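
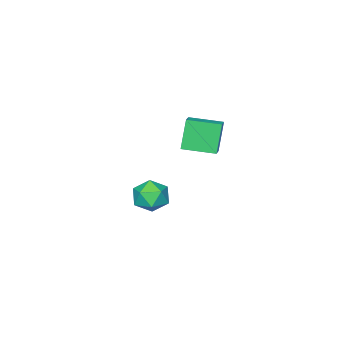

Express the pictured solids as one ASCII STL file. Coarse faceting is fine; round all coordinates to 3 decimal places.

solid 
facet normal -0.593 0.800 -0.093
outer loop
vertex -0.557 2.223 4.404
vertex 0.252 2.869 4.804
vertex 0.148 2.523 2.492
endloop
endfacet
facet normal -0.729 -0.582 -0.360
outer loop
vertex 1.328 0.931 2.676
vertex -0.557 2.223 4.404
vertex 0.148 2.523 2.492
endloop
endfacet
facet normal -0.593 0.800 -0.093
outer loop
vertex 0.148 2.523 2.492
vertex 0.252 2.869 4.804
vertex 0.957 3.169 2.891
endloop
endfacet
facet normal 0.342 0.146 -0.929
outer loop
vertex 0.957 3.169 2.891
vertex 1.328 0.931 2.676
vertex 0.148 2.523 2.492
endloop
endfacet
facet normal -0.342 -0.146 0.928
outer loop
vertex -0.557 2.223 4.404
vertex 1.432 1.277 4.988
vertex 0.252 2.869 4.804
endloop
endfacet
facet normal -0.729 -0.582 -0.360
outer loop
vertex 0.623 0.631 4.589
vertex -0.557 2.223 4.404
vertex 1.328 0.931 2.676
endloop
endfacet
facet normal -0.342 -0.145 0.928
outer loop
vertex 0.623 0.631 4.589
vertex 1.432 1.277 4.988
vertex -0.557 2.223 4.404
endloop
endfacet
facet normal 0.729 0.582 0.360
outer loop
vertex 0.252 2.869 4.804
vertex 1.432 1.277 4.988
vertex 0.957 3.169 2.891
endloop
endfacet
facet normal 0.342 0.146 -0.928
outer loop
vertex 2.137 1.577 3.076
vertex 1.328 0.931 2.676
vertex 0.957 3.169 2.891
endloop
endfacet
facet normal 0.729 0.582 0.360
outer loop
vertex 0.957 3.169 2.891
vertex 1.432 1.277 4.988
vertex 2.137 1.577 3.076
endloop
endfacet
facet normal 0.593 -0.800 0.093
outer loop
vertex 2.137 1.577 3.076
vertex 0.623 0.631 4.589
vertex 1.328 0.931 2.676
endloop
endfacet
facet normal 0.593 -0.800 0.093
outer loop
vertex 1.432 1.277 4.988
vertex 0.623 0.631 4.589
vertex 2.137 1.577 3.076
endloop
endfacet
facet normal -0.530 0.789 0.312
outer loop
vertex 0.112 -1.475 -3.693
vertex -0.471 -2.194 -2.866
vertex 0.579 -1.613 -2.552
endloop
endfacet
facet normal 0.112 0.991 0.074
outer loop
vertex 0.112 -1.475 -3.693
vertex 0.579 -1.613 -2.552
vertex 1.334 -1.625 -3.537
endloop
endfacet
facet normal 0.173 0.778 -0.604
outer loop
vertex 0.112 -1.475 -3.693
vertex 1.334 -1.625 -3.537
vertex 0.75 -2.212 -4.46
endloop
endfacet
facet normal -0.431 0.444 -0.785
outer loop
vertex 0.112 -1.475 -3.693
vertex 0.75 -2.212 -4.46
vertex -0.366 -2.564 -4.046
endloop
endfacet
facet normal -0.866 0.451 -0.218
outer loop
vertex 0.112 -1.475 -3.693
vertex -0.366 -2.564 -4.046
vertex -0.471 -2.194 -2.866
endloop
endfacet
facet normal 0.607 0.650 0.458
outer loop
vertex 1.334 -1.625 -3.537
vertex 0.579 -1.613 -2.552
vertex 1.506 -2.436 -2.614
endloop
endfacet
facet normal -0.430 0.322 0.843
outer loop
vertex 0.579 -1.613 -2.552
vertex -0.471 -2.194 -2.866
vertex 0.39 -2.788 -2.2
endloop
endfacet
facet normal -0.974 -0.225 -0.016
outer loop
vertex -0.471 -2.194 -2.866
vertex -0.366 -2.564 -4.046
vertex -0.194 -3.375 -3.123
endloop
endfacet
facet normal -0.272 -0.236 -0.933
outer loop
vertex -0.366 -2.564 -4.046
vertex 0.75 -2.212 -4.46
vertex 0.561 -3.387 -4.108
endloop
endfacet
facet normal 0.705 0.305 -0.640
outer loop
vertex 0.75 -2.212 -4.46
vertex 1.334 -1.625 -3.537
vertex 1.611 -2.806 -3.794
endloop
endfacet
facet normal 0.431 -0.444 0.785
outer loop
vertex 1.028 -3.525 -2.967
vertex 1.506 -2.436 -2.614
vertex 0.39 -2.788 -2.2
endloop
endfacet
facet normal -0.173 -0.778 0.604
outer loop
vertex 1.028 -3.525 -2.967
vertex 0.39 -2.788 -2.2
vertex -0.194 -3.375 -3.123
endloop
endfacet
facet normal -0.112 -0.991 -0.074
outer loop
vertex 1.028 -3.525 -2.967
vertex -0.194 -3.375 -3.123
vertex 0.561 -3.387 -4.108
endloop
endfacet
facet normal 0.530 -0.789 -0.312
outer loop
vertex 1.028 -3.525 -2.967
vertex 0.561 -3.387 -4.108
vertex 1.611 -2.806 -3.794
endloop
endfacet
facet normal 0.866 -0.451 0.218
outer loop
vertex 1.028 -3.525 -2.967
vertex 1.611 -2.806 -3.794
vertex 1.506 -2.436 -2.614
endloop
endfacet
facet normal 0.272 0.236 0.933
outer loop
vertex 0.39 -2.788 -2.2
vertex 1.506 -2.436 -2.614
vertex 0.579 -1.613 -2.552
endloop
endfacet
facet normal -0.705 -0.305 0.640
outer loop
vertex -0.194 -3.375 -3.123
vertex 0.39 -2.788 -2.2
vertex -0.471 -2.194 -2.866
endloop
endfacet
facet normal -0.607 -0.650 -0.458
outer loop
vertex 0.561 -3.387 -4.108
vertex -0.194 -3.375 -3.123
vertex -0.366 -2.564 -4.046
endloop
endfacet
facet normal 0.430 -0.322 -0.843
outer loop
vertex 1.611 -2.806 -3.794
vertex 0.561 -3.387 -4.108
vertex 0.75 -2.212 -4.46
endloop
endfacet
facet normal 0.974 0.225 0.016
outer loop
vertex 1.506 -2.436 -2.614
vertex 1.611 -2.806 -3.794
vertex 1.334 -1.625 -3.537
endloop
endfacet

endsolid


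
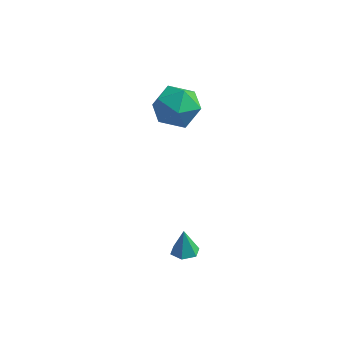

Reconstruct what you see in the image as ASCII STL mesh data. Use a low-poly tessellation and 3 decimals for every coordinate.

solid 
facet normal 0.104 -0.185 -0.977
outer loop
vertex 3.687 -3.014 -3.523
vertex 3.254 -3.337 -3.508
vertex 3.195 -2.811 -3.614
endloop
endfacet
facet normal 0.321 0.904 0.282
outer loop
vertex 3.687 -3.014 -3.523
vertex 3.195 -2.811 -3.614
vertex 3.146 -3.143 -2.492
endloop
endfacet
facet normal 0.104 -0.185 -0.977
outer loop
vertex 3.195 -2.811 -3.614
vertex 3.254 -3.337 -3.508
vertex 2.762 -3.133 -3.599
endloop
endfacet
facet normal -0.579 0.788 0.208
outer loop
vertex 3.195 -2.811 -3.614
vertex 2.762 -3.133 -3.599
vertex 3.146 -3.143 -2.492
endloop
endfacet
facet normal 0.104 -0.185 -0.977
outer loop
vertex 2.762 -3.133 -3.599
vertex 3.254 -3.337 -3.508
vertex 2.822 -3.659 -3.493
endloop
endfacet
facet normal -0.944 -0.042 0.327
outer loop
vertex 2.762 -3.133 -3.599
vertex 2.822 -3.659 -3.493
vertex 3.146 -3.143 -2.492
endloop
endfacet
facet normal 0.104 -0.185 -0.977
outer loop
vertex 2.822 -3.659 -3.493
vertex 3.254 -3.337 -3.508
vertex 3.314 -3.863 -3.402
endloop
endfacet
facet normal -0.408 -0.751 0.519
outer loop
vertex 2.822 -3.659 -3.493
vertex 3.314 -3.863 -3.402
vertex 3.146 -3.143 -2.492
endloop
endfacet
facet normal 0.104 -0.185 -0.977
outer loop
vertex 3.314 -3.863 -3.402
vertex 3.254 -3.337 -3.508
vertex 3.746 -3.54 -3.417
endloop
endfacet
facet normal 0.495 -0.635 0.593
outer loop
vertex 3.314 -3.863 -3.402
vertex 3.746 -3.54 -3.417
vertex 3.146 -3.143 -2.492
endloop
endfacet
facet normal 0.104 -0.185 -0.977
outer loop
vertex 3.746 -3.54 -3.417
vertex 3.254 -3.337 -3.508
vertex 3.687 -3.014 -3.523
endloop
endfacet
facet normal 0.859 0.192 0.475
outer loop
vertex 3.746 -3.54 -3.417
vertex 3.687 -3.014 -3.523
vertex 3.146 -3.143 -2.492
endloop
endfacet
facet normal 0.046 0.678 0.734
outer loop
vertex 1.739 2.216 0.235
vertex 0.779 1.974 0.519
vertex 1.58 1.473 0.931
endloop
endfacet
facet normal 0.693 0.409 0.594
outer loop
vertex 1.739 2.216 0.235
vertex 1.58 1.473 0.931
vertex 2.288 1.345 0.194
endloop
endfacet
facet normal 0.841 0.534 -0.091
outer loop
vertex 1.739 2.216 0.235
vertex 2.288 1.345 0.194
vertex 1.926 1.767 -0.673
endloop
endfacet
facet normal 0.285 0.881 -0.377
outer loop
vertex 1.739 2.216 0.235
vertex 1.926 1.767 -0.673
vertex 0.992 2.155 -0.472
endloop
endfacet
facet normal -0.205 0.970 0.133
outer loop
vertex 1.739 2.216 0.235
vertex 0.992 2.155 -0.472
vertex 0.779 1.974 0.519
endloop
endfacet
facet normal 0.662 -0.299 0.688
outer loop
vertex 2.288 1.345 0.194
vertex 1.58 1.473 0.931
vertex 1.668 0.565 0.452
endloop
endfacet
facet normal -0.384 0.137 0.913
outer loop
vertex 1.58 1.473 0.931
vertex 0.779 1.974 0.519
vertex 0.734 0.953 0.653
endloop
endfacet
facet normal -0.791 0.609 -0.059
outer loop
vertex 0.779 1.974 0.519
vertex 0.992 2.155 -0.472
vertex 0.372 1.375 -0.214
endloop
endfacet
facet normal 0.004 0.467 -0.884
outer loop
vertex 0.992 2.155 -0.472
vertex 1.926 1.767 -0.673
vertex 1.08 1.247 -0.951
endloop
endfacet
facet normal 0.901 -0.095 -0.423
outer loop
vertex 1.926 1.767 -0.673
vertex 2.288 1.345 0.194
vertex 1.881 0.746 -0.539
endloop
endfacet
facet normal -0.285 -0.881 0.377
outer loop
vertex 0.921 0.504 -0.255
vertex 1.668 0.565 0.452
vertex 0.734 0.953 0.653
endloop
endfacet
facet normal -0.841 -0.534 0.091
outer loop
vertex 0.921 0.504 -0.255
vertex 0.734 0.953 0.653
vertex 0.372 1.375 -0.214
endloop
endfacet
facet normal -0.693 -0.409 -0.594
outer loop
vertex 0.921 0.504 -0.255
vertex 0.372 1.375 -0.214
vertex 1.08 1.247 -0.951
endloop
endfacet
facet normal -0.046 -0.678 -0.734
outer loop
vertex 0.921 0.504 -0.255
vertex 1.08 1.247 -0.951
vertex 1.881 0.746 -0.539
endloop
endfacet
facet normal 0.205 -0.970 -0.133
outer loop
vertex 0.921 0.504 -0.255
vertex 1.881 0.746 -0.539
vertex 1.668 0.565 0.452
endloop
endfacet
facet normal -0.004 -0.467 0.884
outer loop
vertex 0.734 0.953 0.653
vertex 1.668 0.565 0.452
vertex 1.58 1.473 0.931
endloop
endfacet
facet normal -0.901 0.095 0.423
outer loop
vertex 0.372 1.375 -0.214
vertex 0.734 0.953 0.653
vertex 0.779 1.974 0.519
endloop
endfacet
facet normal -0.662 0.299 -0.688
outer loop
vertex 1.08 1.247 -0.951
vertex 0.372 1.375 -0.214
vertex 0.992 2.155 -0.472
endloop
endfacet
facet normal 0.384 -0.137 -0.913
outer loop
vertex 1.881 0.746 -0.539
vertex 1.08 1.247 -0.951
vertex 1.926 1.767 -0.673
endloop
endfacet
facet normal 0.791 -0.609 0.059
outer loop
vertex 1.668 0.565 0.452
vertex 1.881 0.746 -0.539
vertex 2.288 1.345 0.194
endloop
endfacet

endsolid


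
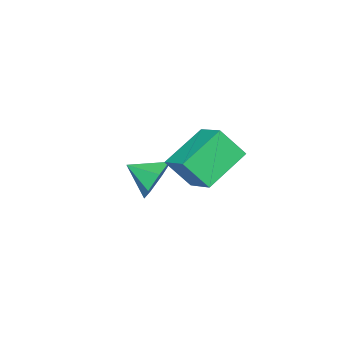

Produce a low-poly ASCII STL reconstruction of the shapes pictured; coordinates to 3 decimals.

solid 
facet normal -0.333 0.547 -0.768
outer loop
vertex -0.184 2.158 1.146
vertex 0.273 3.278 1.745
vertex 1.445 1.95 0.293
endloop
endfacet
facet normal -0.339 -0.829 -0.444
outer loop
vertex 1.887 1.222 1.315
vertex -0.184 2.158 1.146
vertex 1.445 1.95 0.293
endloop
endfacet
facet normal -0.332 0.547 -0.768
outer loop
vertex 1.445 1.95 0.293
vertex 0.273 3.278 1.745
vertex 1.902 3.07 0.893
endloop
endfacet
facet normal 0.880 -0.112 -0.461
outer loop
vertex 1.902 3.07 0.893
vertex 1.887 1.222 1.315
vertex 1.445 1.95 0.293
endloop
endfacet
facet normal -0.880 0.113 0.461
outer loop
vertex -0.184 2.158 1.146
vertex 0.715 2.55 2.767
vertex 0.273 3.278 1.745
endloop
endfacet
facet normal -0.338 -0.829 -0.445
outer loop
vertex 0.258 1.43 2.167
vertex -0.184 2.158 1.146
vertex 1.887 1.222 1.315
endloop
endfacet
facet normal -0.880 0.112 0.461
outer loop
vertex 0.258 1.43 2.167
vertex 0.715 2.55 2.767
vertex -0.184 2.158 1.146
endloop
endfacet
facet normal 0.338 0.829 0.444
outer loop
vertex 0.273 3.278 1.745
vertex 0.715 2.55 2.767
vertex 1.902 3.07 0.893
endloop
endfacet
facet normal 0.880 -0.112 -0.461
outer loop
vertex 2.344 2.342 1.914
vertex 1.887 1.222 1.315
vertex 1.902 3.07 0.893
endloop
endfacet
facet normal 0.339 0.829 0.445
outer loop
vertex 1.902 3.07 0.893
vertex 0.715 2.55 2.767
vertex 2.344 2.342 1.914
endloop
endfacet
facet normal 0.332 -0.547 0.769
outer loop
vertex 2.344 2.342 1.914
vertex 0.258 1.43 2.167
vertex 1.887 1.222 1.315
endloop
endfacet
facet normal 0.332 -0.547 0.768
outer loop
vertex 0.715 2.55 2.767
vertex 0.258 1.43 2.167
vertex 2.344 2.342 1.914
endloop
endfacet
facet normal -0.308 0.868 -0.391
outer loop
vertex -0.226 -0.731 -1.164
vertex -0.692 -1.198 -1.834
vertex -0.999 -0.926 -0.988
endloop
endfacet
facet normal 0.250 -0.126 0.960
outer loop
vertex -0.226 -0.731 -1.164
vertex -0.999 -0.926 -0.988
vertex -0.308 -2.282 -1.346
endloop
endfacet
facet normal -0.307 0.868 -0.391
outer loop
vertex -0.999 -0.926 -0.988
vertex -0.692 -1.198 -1.834
vertex -1.54 -1.325 -1.449
endloop
endfacet
facet normal -0.392 -0.416 0.820
outer loop
vertex -0.999 -0.926 -0.988
vertex -1.54 -1.325 -1.449
vertex -0.308 -2.282 -1.346
endloop
endfacet
facet normal -0.307 0.868 -0.391
outer loop
vertex -1.54 -1.325 -1.449
vertex -0.692 -1.198 -1.834
vertex -1.444 -1.629 -2.199
endloop
endfacet
facet normal -0.609 -0.759 0.230
outer loop
vertex -1.54 -1.325 -1.449
vertex -1.444 -1.629 -2.199
vertex -0.308 -2.282 -1.346
endloop
endfacet
facet normal -0.308 0.868 -0.390
outer loop
vertex -1.444 -1.629 -2.199
vertex -0.692 -1.198 -1.834
vertex -0.781 -1.608 -2.675
endloop
endfacet
facet normal -0.238 -0.898 -0.371
outer loop
vertex -1.444 -1.629 -2.199
vertex -0.781 -1.608 -2.675
vertex -0.308 -2.282 -1.346
endloop
endfacet
facet normal -0.308 0.868 -0.390
outer loop
vertex -0.781 -1.608 -2.675
vertex -0.692 -1.198 -1.834
vertex -0.052 -1.278 -2.517
endloop
endfacet
facet normal 0.443 -0.726 -0.526
outer loop
vertex -0.781 -1.608 -2.675
vertex -0.052 -1.278 -2.517
vertex -0.308 -2.282 -1.346
endloop
endfacet
facet normal -0.308 0.868 -0.390
outer loop
vertex -0.052 -1.278 -2.517
vertex -0.692 -1.198 -1.834
vertex 0.195 -0.888 -1.845
endloop
endfacet
facet normal 0.919 -0.375 -0.120
outer loop
vertex -0.052 -1.278 -2.517
vertex 0.195 -0.888 -1.845
vertex -0.308 -2.282 -1.346
endloop
endfacet
facet normal -0.308 0.868 -0.390
outer loop
vertex 0.195 -0.888 -1.845
vertex -0.692 -1.198 -1.834
vertex -0.226 -0.731 -1.164
endloop
endfacet
facet normal 0.834 -0.108 0.541
outer loop
vertex 0.195 -0.888 -1.845
vertex -0.226 -0.731 -1.164
vertex -0.308 -2.282 -1.346
endloop
endfacet

endsolid


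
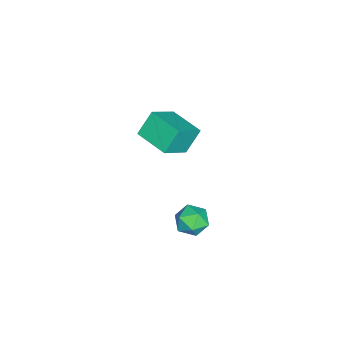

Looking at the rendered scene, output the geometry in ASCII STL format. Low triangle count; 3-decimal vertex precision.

solid 
facet normal -0.704 0.376 -0.603
outer loop
vertex -4.549 -0.862 -2.285
vertex -3.656 0.627 -2.4
vertex -3.876 -1.35 -3.375
endloop
endfacet
facet normal -0.513 -0.856 0.066
outer loop
vertex -2.644 -2.007 -2.32
vertex -4.549 -0.862 -2.285
vertex -3.876 -1.35 -3.375
endloop
endfacet
facet normal -0.704 0.376 -0.603
outer loop
vertex -3.876 -1.35 -3.375
vertex -3.656 0.627 -2.4
vertex -2.983 0.139 -3.49
endloop
endfacet
facet normal 0.491 -0.356 -0.795
outer loop
vertex -2.983 0.139 -3.49
vertex -2.644 -2.007 -2.32
vertex -3.876 -1.35 -3.375
endloop
endfacet
facet normal -0.491 0.356 0.795
outer loop
vertex -4.549 -0.862 -2.285
vertex -2.424 -0.03 -1.345
vertex -3.656 0.627 -2.4
endloop
endfacet
facet normal -0.513 -0.856 0.066
outer loop
vertex -3.317 -1.519 -1.23
vertex -4.549 -0.862 -2.285
vertex -2.644 -2.007 -2.32
endloop
endfacet
facet normal -0.491 0.356 0.795
outer loop
vertex -3.317 -1.519 -1.23
vertex -2.424 -0.03 -1.345
vertex -4.549 -0.862 -2.285
endloop
endfacet
facet normal 0.513 0.856 -0.066
outer loop
vertex -3.656 0.627 -2.4
vertex -2.424 -0.03 -1.345
vertex -2.983 0.139 -3.49
endloop
endfacet
facet normal 0.491 -0.356 -0.795
outer loop
vertex -1.751 -0.518 -2.435
vertex -2.644 -2.007 -2.32
vertex -2.983 0.139 -3.49
endloop
endfacet
facet normal 0.513 0.856 -0.066
outer loop
vertex -2.983 0.139 -3.49
vertex -2.424 -0.03 -1.345
vertex -1.751 -0.518 -2.435
endloop
endfacet
facet normal 0.704 -0.376 0.603
outer loop
vertex -1.751 -0.518 -2.435
vertex -3.317 -1.519 -1.23
vertex -2.644 -2.007 -2.32
endloop
endfacet
facet normal 0.704 -0.376 0.603
outer loop
vertex -2.424 -0.03 -1.345
vertex -3.317 -1.519 -1.23
vertex -1.751 -0.518 -2.435
endloop
endfacet
facet normal -0.907 0.367 -0.207
outer loop
vertex 1.598 2.151 -3.216
vertex 1.248 1.484 -2.866
vertex 1.415 2.156 -2.406
endloop
endfacet
facet normal -0.436 0.894 -0.104
outer loop
vertex 1.598 2.151 -3.216
vertex 1.415 2.156 -2.406
vertex 2.134 2.476 -2.672
endloop
endfacet
facet normal 0.091 0.813 -0.575
outer loop
vertex 1.598 2.151 -3.216
vertex 2.134 2.476 -2.672
vertex 2.411 2.003 -3.296
endloop
endfacet
facet normal -0.052 0.237 -0.970
outer loop
vertex 1.598 2.151 -3.216
vertex 2.411 2.003 -3.296
vertex 1.864 1.39 -3.416
endloop
endfacet
facet normal -0.669 -0.039 -0.742
outer loop
vertex 1.598 2.151 -3.216
vertex 1.864 1.39 -3.416
vertex 1.248 1.484 -2.866
endloop
endfacet
facet normal -0.161 0.819 0.551
outer loop
vertex 2.134 2.476 -2.672
vertex 1.415 2.156 -2.406
vertex 2.116 2.01 -1.984
endloop
endfacet
facet normal -0.922 -0.034 0.385
outer loop
vertex 1.415 2.156 -2.406
vertex 1.248 1.484 -2.866
vertex 1.569 1.397 -2.104
endloop
endfacet
facet normal -0.537 -0.692 -0.483
outer loop
vertex 1.248 1.484 -2.866
vertex 1.864 1.39 -3.416
vertex 1.846 0.924 -2.728
endloop
endfacet
facet normal 0.462 -0.245 -0.852
outer loop
vertex 1.864 1.39 -3.416
vertex 2.411 2.003 -3.296
vertex 2.565 1.244 -2.994
endloop
endfacet
facet normal 0.694 0.688 -0.214
outer loop
vertex 2.411 2.003 -3.296
vertex 2.134 2.476 -2.672
vertex 2.732 1.916 -2.534
endloop
endfacet
facet normal 0.052 -0.237 0.970
outer loop
vertex 2.382 1.249 -2.184
vertex 2.116 2.01 -1.984
vertex 1.569 1.397 -2.104
endloop
endfacet
facet normal -0.091 -0.813 0.575
outer loop
vertex 2.382 1.249 -2.184
vertex 1.569 1.397 -2.104
vertex 1.846 0.924 -2.728
endloop
endfacet
facet normal 0.436 -0.894 0.104
outer loop
vertex 2.382 1.249 -2.184
vertex 1.846 0.924 -2.728
vertex 2.565 1.244 -2.994
endloop
endfacet
facet normal 0.907 -0.367 0.207
outer loop
vertex 2.382 1.249 -2.184
vertex 2.565 1.244 -2.994
vertex 2.732 1.916 -2.534
endloop
endfacet
facet normal 0.669 0.039 0.742
outer loop
vertex 2.382 1.249 -2.184
vertex 2.732 1.916 -2.534
vertex 2.116 2.01 -1.984
endloop
endfacet
facet normal -0.462 0.245 0.852
outer loop
vertex 1.569 1.397 -2.104
vertex 2.116 2.01 -1.984
vertex 1.415 2.156 -2.406
endloop
endfacet
facet normal -0.694 -0.688 0.214
outer loop
vertex 1.846 0.924 -2.728
vertex 1.569 1.397 -2.104
vertex 1.248 1.484 -2.866
endloop
endfacet
facet normal 0.161 -0.819 -0.551
outer loop
vertex 2.565 1.244 -2.994
vertex 1.846 0.924 -2.728
vertex 1.864 1.39 -3.416
endloop
endfacet
facet normal 0.922 0.034 -0.385
outer loop
vertex 2.732 1.916 -2.534
vertex 2.565 1.244 -2.994
vertex 2.411 2.003 -3.296
endloop
endfacet
facet normal 0.537 0.692 0.483
outer loop
vertex 2.116 2.01 -1.984
vertex 2.732 1.916 -2.534
vertex 2.134 2.476 -2.672
endloop
endfacet

endsolid


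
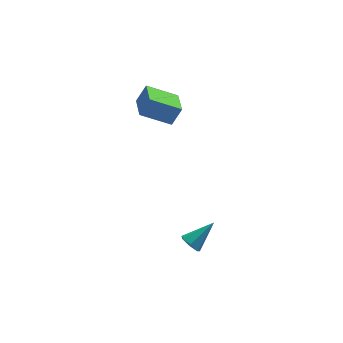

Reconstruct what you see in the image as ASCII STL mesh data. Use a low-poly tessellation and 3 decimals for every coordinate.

solid 
facet normal -0.779 -0.238 -0.580
outer loop
vertex -2.755 -3.419 -1.451
vertex -3.086 -3.63 -0.92
vertex -3.074 -3.025 -1.184
endloop
endfacet
facet normal 0.522 0.726 -0.448
outer loop
vertex -2.755 -3.419 -1.451
vertex -3.074 -3.025 -1.184
vertex -1.714 -3.21 0.1
endloop
endfacet
facet normal -0.779 -0.238 -0.580
outer loop
vertex -3.074 -3.025 -1.184
vertex -3.086 -3.63 -0.92
vertex -3.402 -3.087 -0.718
endloop
endfacet
facet normal 0.006 0.991 0.136
outer loop
vertex -3.074 -3.025 -1.184
vertex -3.402 -3.087 -0.718
vertex -1.714 -3.21 0.1
endloop
endfacet
facet normal -0.780 -0.239 -0.578
outer loop
vertex -3.402 -3.087 -0.718
vertex -3.086 -3.63 -0.92
vertex -3.491 -3.557 -0.404
endloop
endfacet
facet normal -0.325 0.567 0.757
outer loop
vertex -3.402 -3.087 -0.718
vertex -3.491 -3.557 -0.404
vertex -1.714 -3.21 0.1
endloop
endfacet
facet normal -0.780 -0.237 -0.579
outer loop
vertex -3.491 -3.557 -0.404
vertex -3.086 -3.63 -0.92
vertex -3.276 -4.082 -0.479
endloop
endfacet
facet normal -0.224 -0.227 0.948
outer loop
vertex -3.491 -3.557 -0.404
vertex -3.276 -4.082 -0.479
vertex -1.714 -3.21 0.1
endloop
endfacet
facet normal -0.779 -0.239 -0.580
outer loop
vertex -3.276 -4.082 -0.479
vertex -3.086 -3.63 -0.92
vertex -2.917 -4.267 -0.885
endloop
endfacet
facet normal 0.232 -0.791 0.566
outer loop
vertex -3.276 -4.082 -0.479
vertex -2.917 -4.267 -0.885
vertex -1.714 -3.21 0.1
endloop
endfacet
facet normal -0.779 -0.239 -0.580
outer loop
vertex -2.917 -4.267 -0.885
vertex -3.086 -3.63 -0.92
vertex -2.685 -3.972 -1.318
endloop
endfacet
facet normal 0.703 -0.704 -0.103
outer loop
vertex -2.917 -4.267 -0.885
vertex -2.685 -3.972 -1.318
vertex -1.714 -3.21 0.1
endloop
endfacet
facet normal -0.779 -0.238 -0.580
outer loop
vertex -2.685 -3.972 -1.318
vertex -3.086 -3.63 -0.92
vertex -2.755 -3.419 -1.451
endloop
endfacet
facet normal 0.832 -0.028 -0.554
outer loop
vertex -2.685 -3.972 -1.318
vertex -2.755 -3.419 -1.451
vertex -1.714 -3.21 0.1
endloop
endfacet
facet normal -0.852 0.238 0.465
outer loop
vertex -3.408 2.911 5.132
vertex -3.177 4.46 4.762
vertex -4.011 2.756 4.107
endloop
endfacet
facet normal -0.144 -0.962 0.230
outer loop
vertex -2.383 2.3 3.218
vertex -3.408 2.911 5.132
vertex -4.011 2.756 4.107
endloop
endfacet
facet normal -0.853 0.239 0.465
outer loop
vertex -4.011 2.756 4.107
vertex -3.177 4.46 4.762
vertex -3.78 4.305 3.736
endloop
endfacet
facet normal -0.503 -0.130 -0.855
outer loop
vertex -3.78 4.305 3.736
vertex -2.383 2.3 3.218
vertex -4.011 2.756 4.107
endloop
endfacet
facet normal 0.503 0.129 0.855
outer loop
vertex -3.408 2.911 5.132
vertex -1.549 4.004 3.873
vertex -3.177 4.46 4.762
endloop
endfacet
facet normal -0.144 -0.962 0.230
outer loop
vertex -1.78 2.455 4.244
vertex -3.408 2.911 5.132
vertex -2.383 2.3 3.218
endloop
endfacet
facet normal 0.503 0.130 0.855
outer loop
vertex -1.78 2.455 4.244
vertex -1.549 4.004 3.873
vertex -3.408 2.911 5.132
endloop
endfacet
facet normal 0.144 0.962 -0.230
outer loop
vertex -3.177 4.46 4.762
vertex -1.549 4.004 3.873
vertex -3.78 4.305 3.736
endloop
endfacet
facet normal -0.502 -0.129 -0.855
outer loop
vertex -2.152 3.849 2.848
vertex -2.383 2.3 3.218
vertex -3.78 4.305 3.736
endloop
endfacet
facet normal 0.144 0.962 -0.230
outer loop
vertex -3.78 4.305 3.736
vertex -1.549 4.004 3.873
vertex -2.152 3.849 2.848
endloop
endfacet
facet normal 0.853 -0.238 -0.465
outer loop
vertex -2.152 3.849 2.848
vertex -1.78 2.455 4.244
vertex -2.383 2.3 3.218
endloop
endfacet
facet normal 0.852 -0.239 -0.465
outer loop
vertex -1.549 4.004 3.873
vertex -1.78 2.455 4.244
vertex -2.152 3.849 2.848
endloop
endfacet

endsolid


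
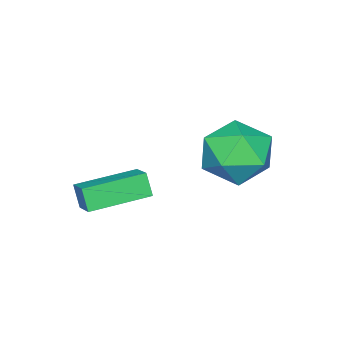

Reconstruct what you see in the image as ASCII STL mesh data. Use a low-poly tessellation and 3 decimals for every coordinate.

solid 
facet normal -0.372 0.227 0.900
outer loop
vertex -1.066 2.045 1.993
vertex -0.916 0.898 2.345
vertex -0.028 1.702 2.509
endloop
endfacet
facet normal -0.042 0.791 0.610
outer loop
vertex -1.066 2.045 1.993
vertex -0.028 1.702 2.509
vertex -0.012 2.441 1.552
endloop
endfacet
facet normal -0.357 0.934 -0.014
outer loop
vertex -1.066 2.045 1.993
vertex -0.012 2.441 1.552
vertex -0.891 2.094 0.797
endloop
endfacet
facet normal -0.882 0.459 -0.110
outer loop
vertex -1.066 2.045 1.993
vertex -0.891 2.094 0.797
vertex -1.449 1.14 1.288
endloop
endfacet
facet normal -0.891 0.023 0.454
outer loop
vertex -1.066 2.045 1.993
vertex -1.449 1.14 1.288
vertex -0.916 0.898 2.345
endloop
endfacet
facet normal 0.634 0.607 0.479
outer loop
vertex -0.012 2.441 1.552
vertex -0.028 1.702 2.509
vertex 0.789 1.54 1.632
endloop
endfacet
facet normal 0.101 -0.304 0.947
outer loop
vertex -0.028 1.702 2.509
vertex -0.916 0.898 2.345
vertex 0.231 0.586 2.123
endloop
endfacet
facet normal -0.738 -0.636 0.226
outer loop
vertex -0.916 0.898 2.345
vertex -1.449 1.14 1.288
vertex -0.648 0.239 1.368
endloop
endfacet
facet normal -0.723 0.070 -0.687
outer loop
vertex -1.449 1.14 1.288
vertex -0.891 2.094 0.797
vertex -0.632 0.978 0.411
endloop
endfacet
facet normal 0.125 0.838 -0.531
outer loop
vertex -0.891 2.094 0.797
vertex -0.012 2.441 1.552
vertex 0.256 1.782 0.575
endloop
endfacet
facet normal 0.882 -0.459 0.110
outer loop
vertex 0.406 0.635 0.927
vertex 0.789 1.54 1.632
vertex 0.231 0.586 2.123
endloop
endfacet
facet normal 0.357 -0.934 0.014
outer loop
vertex 0.406 0.635 0.927
vertex 0.231 0.586 2.123
vertex -0.648 0.239 1.368
endloop
endfacet
facet normal 0.042 -0.791 -0.610
outer loop
vertex 0.406 0.635 0.927
vertex -0.648 0.239 1.368
vertex -0.632 0.978 0.411
endloop
endfacet
facet normal 0.372 -0.227 -0.900
outer loop
vertex 0.406 0.635 0.927
vertex -0.632 0.978 0.411
vertex 0.256 1.782 0.575
endloop
endfacet
facet normal 0.891 -0.023 -0.454
outer loop
vertex 0.406 0.635 0.927
vertex 0.256 1.782 0.575
vertex 0.789 1.54 1.632
endloop
endfacet
facet normal 0.723 -0.070 0.687
outer loop
vertex 0.231 0.586 2.123
vertex 0.789 1.54 1.632
vertex -0.028 1.702 2.509
endloop
endfacet
facet normal -0.125 -0.838 0.531
outer loop
vertex -0.648 0.239 1.368
vertex 0.231 0.586 2.123
vertex -0.916 0.898 2.345
endloop
endfacet
facet normal -0.634 -0.607 -0.479
outer loop
vertex -0.632 0.978 0.411
vertex -0.648 0.239 1.368
vertex -1.449 1.14 1.288
endloop
endfacet
facet normal -0.101 0.304 -0.947
outer loop
vertex 0.256 1.782 0.575
vertex -0.632 0.978 0.411
vertex -0.891 2.094 0.797
endloop
endfacet
facet normal 0.738 0.636 -0.226
outer loop
vertex 0.789 1.54 1.632
vertex 0.256 1.782 0.575
vertex -0.012 2.441 1.552
endloop
endfacet
facet normal -0.525 -0.741 -0.418
outer loop
vertex 2.566 -2.314 0.337
vertex 0.943 -1.242 0.476
vertex 2.714 -1.99 -0.424
endloop
endfacet
facet normal 0.832 -0.550 -0.072
outer loop
vertex 3.177 -1.338 -0.056
vertex 2.566 -2.314 0.337
vertex 2.714 -1.99 -0.424
endloop
endfacet
facet normal -0.525 -0.741 -0.418
outer loop
vertex 2.714 -1.99 -0.424
vertex 0.943 -1.242 0.476
vertex 1.091 -0.918 -0.284
endloop
endfacet
facet normal 0.177 0.386 -0.906
outer loop
vertex 1.091 -0.918 -0.284
vertex 3.177 -1.338 -0.056
vertex 2.714 -1.99 -0.424
endloop
endfacet
facet normal -0.177 -0.385 0.906
outer loop
vertex 2.566 -2.314 0.337
vertex 1.406 -0.59 0.844
vertex 0.943 -1.242 0.476
endloop
endfacet
facet normal 0.832 -0.550 -0.072
outer loop
vertex 3.029 -1.662 0.704
vertex 2.566 -2.314 0.337
vertex 3.177 -1.338 -0.056
endloop
endfacet
facet normal -0.176 -0.385 0.906
outer loop
vertex 3.029 -1.662 0.704
vertex 1.406 -0.59 0.844
vertex 2.566 -2.314 0.337
endloop
endfacet
facet normal -0.832 0.550 0.072
outer loop
vertex 0.943 -1.242 0.476
vertex 1.406 -0.59 0.844
vertex 1.091 -0.918 -0.284
endloop
endfacet
facet normal 0.176 0.385 -0.906
outer loop
vertex 1.554 -0.266 0.083
vertex 3.177 -1.338 -0.056
vertex 1.091 -0.918 -0.284
endloop
endfacet
facet normal -0.832 0.550 0.072
outer loop
vertex 1.091 -0.918 -0.284
vertex 1.406 -0.59 0.844
vertex 1.554 -0.266 0.083
endloop
endfacet
facet normal 0.525 0.741 0.418
outer loop
vertex 1.554 -0.266 0.083
vertex 3.029 -1.662 0.704
vertex 3.177 -1.338 -0.056
endloop
endfacet
facet normal 0.526 0.741 0.418
outer loop
vertex 1.406 -0.59 0.844
vertex 3.029 -1.662 0.704
vertex 1.554 -0.266 0.083
endloop
endfacet

endsolid


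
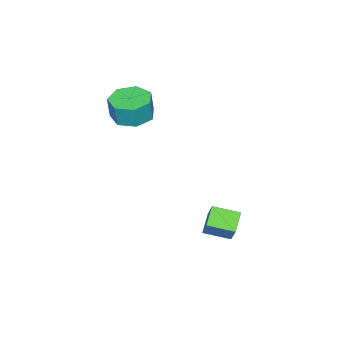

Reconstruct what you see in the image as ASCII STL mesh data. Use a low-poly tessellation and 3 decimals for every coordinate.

solid 
facet normal -0.795 -0.310 0.522
outer loop
vertex 1.931 3.521 -1.826
vertex 1.311 4.612 -2.121
vertex 1.442 2.949 -2.911
endloop
endfacet
facet normal 0.481 -0.846 0.229
outer loop
vertex 2.309 3.288 -3.479
vertex 1.931 3.521 -1.826
vertex 1.442 2.949 -2.911
endloop
endfacet
facet normal -0.796 -0.310 0.520
outer loop
vertex 1.442 2.949 -2.911
vertex 1.311 4.612 -2.121
vertex 0.823 4.041 -3.207
endloop
endfacet
facet normal -0.370 -0.432 -0.822
outer loop
vertex 0.823 4.041 -3.207
vertex 2.309 3.288 -3.479
vertex 1.442 2.949 -2.911
endloop
endfacet
facet normal 0.370 0.432 0.822
outer loop
vertex 1.931 3.521 -1.826
vertex 2.178 4.951 -2.689
vertex 1.311 4.612 -2.121
endloop
endfacet
facet normal 0.480 -0.847 0.229
outer loop
vertex 2.797 3.859 -2.393
vertex 1.931 3.521 -1.826
vertex 2.309 3.288 -3.479
endloop
endfacet
facet normal 0.370 0.432 0.822
outer loop
vertex 2.797 3.859 -2.393
vertex 2.178 4.951 -2.689
vertex 1.931 3.521 -1.826
endloop
endfacet
facet normal -0.481 0.846 -0.229
outer loop
vertex 1.311 4.612 -2.121
vertex 2.178 4.951 -2.689
vertex 0.823 4.041 -3.207
endloop
endfacet
facet normal -0.370 -0.432 -0.822
outer loop
vertex 1.689 4.379 -3.774
vertex 2.309 3.288 -3.479
vertex 0.823 4.041 -3.207
endloop
endfacet
facet normal -0.481 0.846 -0.230
outer loop
vertex 0.823 4.041 -3.207
vertex 2.178 4.951 -2.689
vertex 1.689 4.379 -3.774
endloop
endfacet
facet normal 0.795 0.311 -0.521
outer loop
vertex 1.689 4.379 -3.774
vertex 2.797 3.859 -2.393
vertex 2.309 3.288 -3.479
endloop
endfacet
facet normal 0.795 0.309 -0.521
outer loop
vertex 2.178 4.951 -2.689
vertex 2.797 3.859 -2.393
vertex 1.689 4.379 -3.774
endloop
endfacet
facet normal -0.152 -0.002 -0.988
outer loop
vertex 2.473 -0.149 2.109
vertex 1.811 -0.891 2.212
vertex 1.651 0.096 2.235
endloop
endfacet
facet normal 0.279 0.959 -0.045
outer loop
vertex 2.473 -0.149 2.109
vertex 1.651 0.096 2.235
vertex 2.651 -0.147 3.265
endloop
endfacet
facet normal 0.278 0.960 -0.044
outer loop
vertex 2.651 -0.147 3.265
vertex 1.651 0.096 2.235
vertex 1.829 0.097 3.392
endloop
endfacet
facet normal 0.153 0.001 0.988
outer loop
vertex 2.651 -0.147 3.265
vertex 1.829 0.097 3.392
vertex 1.989 -0.889 3.368
endloop
endfacet
facet normal -0.152 -0.002 -0.988
outer loop
vertex 1.651 0.096 2.235
vertex 1.811 -0.891 2.212
vertex 0.948 -0.402 2.344
endloop
endfacet
facet normal -0.567 0.819 0.087
outer loop
vertex 1.651 0.096 2.235
vertex 0.948 -0.402 2.344
vertex 1.829 0.097 3.392
endloop
endfacet
facet normal -0.567 0.819 0.087
outer loop
vertex 1.829 0.097 3.392
vertex 0.948 -0.402 2.344
vertex 1.126 -0.401 3.5
endloop
endfacet
facet normal 0.151 0.001 0.988
outer loop
vertex 1.829 0.097 3.392
vertex 1.126 -0.401 3.5
vertex 1.989 -0.889 3.368
endloop
endfacet
facet normal -0.152 -0.001 -0.988
outer loop
vertex 0.948 -0.402 2.344
vertex 1.811 -0.891 2.212
vertex 0.896 -1.268 2.353
endloop
endfacet
facet normal -0.987 0.061 0.152
outer loop
vertex 0.948 -0.402 2.344
vertex 0.896 -1.268 2.353
vertex 1.126 -0.401 3.5
endloop
endfacet
facet normal -0.987 0.061 0.152
outer loop
vertex 1.126 -0.401 3.5
vertex 0.896 -1.268 2.353
vertex 1.074 -1.267 3.509
endloop
endfacet
facet normal 0.152 0.001 0.988
outer loop
vertex 1.126 -0.401 3.5
vertex 1.074 -1.267 3.509
vertex 1.989 -0.889 3.368
endloop
endfacet
facet normal -0.152 -0.001 -0.988
outer loop
vertex 0.896 -1.268 2.353
vertex 1.811 -0.891 2.212
vertex 1.532 -1.85 2.256
endloop
endfacet
facet normal -0.663 -0.742 0.103
outer loop
vertex 0.896 -1.268 2.353
vertex 1.532 -1.85 2.256
vertex 1.074 -1.267 3.509
endloop
endfacet
facet normal -0.663 -0.742 0.103
outer loop
vertex 1.074 -1.267 3.509
vertex 1.532 -1.85 2.256
vertex 1.71 -1.849 3.412
endloop
endfacet
facet normal 0.152 0.001 0.988
outer loop
vertex 1.074 -1.267 3.509
vertex 1.71 -1.849 3.412
vertex 1.989 -0.889 3.368
endloop
endfacet
facet normal -0.153 -0.001 -0.988
outer loop
vertex 1.532 -1.85 2.256
vertex 1.811 -0.891 2.212
vertex 2.379 -1.709 2.125
endloop
endfacet
facet normal 0.161 -0.987 -0.024
outer loop
vertex 1.532 -1.85 2.256
vertex 2.379 -1.709 2.125
vertex 1.71 -1.849 3.412
endloop
endfacet
facet normal 0.161 -0.987 -0.024
outer loop
vertex 1.71 -1.849 3.412
vertex 2.379 -1.709 2.125
vertex 2.557 -1.708 3.282
endloop
endfacet
facet normal 0.151 0.001 0.988
outer loop
vertex 1.71 -1.849 3.412
vertex 2.557 -1.708 3.282
vertex 1.989 -0.889 3.368
endloop
endfacet
facet normal -0.152 -0.001 -0.988
outer loop
vertex 2.379 -1.709 2.125
vertex 1.811 -0.891 2.212
vertex 2.797 -0.952 2.06
endloop
endfacet
facet normal 0.863 -0.488 -0.132
outer loop
vertex 2.379 -1.709 2.125
vertex 2.797 -0.952 2.06
vertex 2.557 -1.708 3.282
endloop
endfacet
facet normal 0.862 -0.489 -0.133
outer loop
vertex 2.557 -1.708 3.282
vertex 2.797 -0.952 2.06
vertex 2.976 -0.951 3.216
endloop
endfacet
facet normal 0.152 0.002 0.988
outer loop
vertex 2.557 -1.708 3.282
vertex 2.976 -0.951 3.216
vertex 1.989 -0.889 3.368
endloop
endfacet
facet normal -0.152 -0.001 -0.988
outer loop
vertex 2.797 -0.952 2.06
vertex 1.811 -0.891 2.212
vertex 2.473 -0.149 2.109
endloop
endfacet
facet normal 0.915 0.378 -0.142
outer loop
vertex 2.797 -0.952 2.06
vertex 2.473 -0.149 2.109
vertex 2.976 -0.951 3.216
endloop
endfacet
facet normal 0.915 0.378 -0.142
outer loop
vertex 2.976 -0.951 3.216
vertex 2.473 -0.149 2.109
vertex 2.651 -0.147 3.265
endloop
endfacet
facet normal 0.152 0.001 0.988
outer loop
vertex 2.976 -0.951 3.216
vertex 2.651 -0.147 3.265
vertex 1.989 -0.889 3.368
endloop
endfacet

endsolid


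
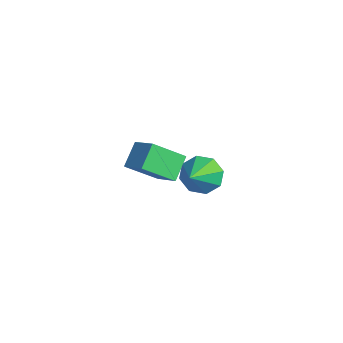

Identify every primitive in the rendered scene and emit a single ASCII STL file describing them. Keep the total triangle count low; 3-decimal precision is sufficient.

solid 
facet normal -0.666 0.544 -0.511
outer loop
vertex -3.094 3.114 -3.257
vertex -3.806 2.534 -2.947
vertex -3.393 3.348 -2.619
endloop
endfacet
facet normal 0.868 0.429 0.250
outer loop
vertex -3.094 3.114 -3.257
vertex -3.393 3.348 -2.619
vertex -2.694 1.626 -2.093
endloop
endfacet
facet normal -0.666 0.544 -0.511
outer loop
vertex -3.393 3.348 -2.619
vertex -3.806 2.534 -2.947
vertex -3.934 3.105 -2.173
endloop
endfacet
facet normal 0.455 0.424 0.783
outer loop
vertex -3.393 3.348 -2.619
vertex -3.934 3.105 -2.173
vertex -2.694 1.626 -2.093
endloop
endfacet
facet normal -0.666 0.543 -0.511
outer loop
vertex -3.934 3.105 -2.173
vertex -3.806 2.534 -2.947
vertex -4.4 2.527 -2.18
endloop
endfacet
facet normal -0.040 0.020 0.999
outer loop
vertex -3.934 3.105 -2.173
vertex -4.4 2.527 -2.18
vertex -2.694 1.626 -2.093
endloop
endfacet
facet normal -0.666 0.543 -0.511
outer loop
vertex -4.4 2.527 -2.18
vertex -3.806 2.534 -2.947
vertex -4.518 1.953 -2.636
endloop
endfacet
facet normal -0.327 -0.546 0.771
outer loop
vertex -4.4 2.527 -2.18
vertex -4.518 1.953 -2.636
vertex -2.694 1.626 -2.093
endloop
endfacet
facet normal -0.666 0.543 -0.511
outer loop
vertex -4.518 1.953 -2.636
vertex -3.806 2.534 -2.947
vertex -4.219 1.72 -3.274
endloop
endfacet
facet normal -0.238 -0.943 0.233
outer loop
vertex -4.518 1.953 -2.636
vertex -4.219 1.72 -3.274
vertex -2.694 1.626 -2.093
endloop
endfacet
facet normal -0.666 0.543 -0.512
outer loop
vertex -4.219 1.72 -3.274
vertex -3.806 2.534 -2.947
vertex -3.678 1.963 -3.72
endloop
endfacet
facet normal 0.174 -0.938 -0.300
outer loop
vertex -4.219 1.72 -3.274
vertex -3.678 1.963 -3.72
vertex -2.694 1.626 -2.093
endloop
endfacet
facet normal -0.666 0.543 -0.511
outer loop
vertex -3.678 1.963 -3.72
vertex -3.806 2.534 -2.947
vertex -3.212 2.541 -3.713
endloop
endfacet
facet normal 0.670 -0.534 -0.516
outer loop
vertex -3.678 1.963 -3.72
vertex -3.212 2.541 -3.713
vertex -2.694 1.626 -2.093
endloop
endfacet
facet normal -0.666 0.544 -0.511
outer loop
vertex -3.212 2.541 -3.713
vertex -3.806 2.534 -2.947
vertex -3.094 3.114 -3.257
endloop
endfacet
facet normal 0.957 0.032 -0.288
outer loop
vertex -3.212 2.541 -3.713
vertex -3.094 3.114 -3.257
vertex -2.694 1.626 -2.093
endloop
endfacet
facet normal -0.527 0.534 0.661
outer loop
vertex 0.436 -0.941 2.832
vertex 0.523 0.351 1.858
vertex -0.616 -1.29 2.275
endloop
endfacet
facet normal -0.054 -0.797 0.601
outer loop
vertex 0.017 -1.931 1.482
vertex 0.436 -0.941 2.832
vertex -0.616 -1.29 2.275
endloop
endfacet
facet normal -0.527 0.534 0.661
outer loop
vertex -0.616 -1.29 2.275
vertex 0.523 0.351 1.858
vertex -0.528 0.002 1.301
endloop
endfacet
facet normal -0.848 -0.281 -0.450
outer loop
vertex -0.528 0.002 1.301
vertex 0.017 -1.931 1.482
vertex -0.616 -1.29 2.275
endloop
endfacet
facet normal 0.848 0.282 0.449
outer loop
vertex 0.436 -0.941 2.832
vertex 1.156 -0.29 1.065
vertex 0.523 0.351 1.858
endloop
endfacet
facet normal -0.054 -0.797 0.601
outer loop
vertex 1.068 -1.582 2.039
vertex 0.436 -0.941 2.832
vertex 0.017 -1.931 1.482
endloop
endfacet
facet normal 0.848 0.281 0.449
outer loop
vertex 1.068 -1.582 2.039
vertex 1.156 -0.29 1.065
vertex 0.436 -0.941 2.832
endloop
endfacet
facet normal 0.054 0.797 -0.601
outer loop
vertex 0.523 0.351 1.858
vertex 1.156 -0.29 1.065
vertex -0.528 0.002 1.301
endloop
endfacet
facet normal -0.848 -0.281 -0.449
outer loop
vertex 0.104 -0.639 0.508
vertex 0.017 -1.931 1.482
vertex -0.528 0.002 1.301
endloop
endfacet
facet normal 0.054 0.797 -0.601
outer loop
vertex -0.528 0.002 1.301
vertex 1.156 -0.29 1.065
vertex 0.104 -0.639 0.508
endloop
endfacet
facet normal 0.528 -0.534 -0.661
outer loop
vertex 0.104 -0.639 0.508
vertex 1.068 -1.582 2.039
vertex 0.017 -1.931 1.482
endloop
endfacet
facet normal 0.527 -0.534 -0.661
outer loop
vertex 1.156 -0.29 1.065
vertex 1.068 -1.582 2.039
vertex 0.104 -0.639 0.508
endloop
endfacet

endsolid


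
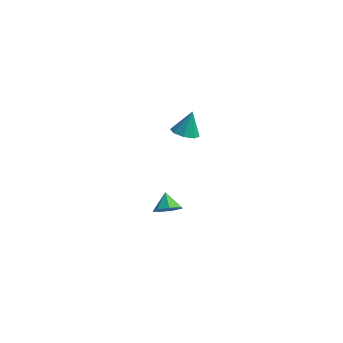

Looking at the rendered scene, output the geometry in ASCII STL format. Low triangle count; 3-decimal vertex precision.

solid 
facet normal -0.172 -0.448 -0.877
outer loop
vertex 2.899 4.029 -1.825
vertex 2.387 3.46 -1.434
vertex 2.272 4.228 -1.804
endloop
endfacet
facet normal 0.302 0.953 -0.029
outer loop
vertex 2.899 4.029 -1.825
vertex 2.272 4.228 -1.804
vertex 2.653 4.16 -0.066
endloop
endfacet
facet normal -0.170 -0.448 -0.878
outer loop
vertex 2.272 4.228 -1.804
vertex 2.387 3.46 -1.434
vertex 1.712 3.976 -1.567
endloop
endfacet
facet normal -0.366 0.923 0.116
outer loop
vertex 2.272 4.228 -1.804
vertex 1.712 3.976 -1.567
vertex 2.653 4.16 -0.066
endloop
endfacet
facet normal -0.170 -0.449 -0.877
outer loop
vertex 1.712 3.976 -1.567
vertex 2.387 3.46 -1.434
vertex 1.547 3.423 -1.252
endloop
endfacet
facet normal -0.772 0.473 0.426
outer loop
vertex 1.712 3.976 -1.567
vertex 1.547 3.423 -1.252
vertex 2.653 4.16 -0.066
endloop
endfacet
facet normal -0.170 -0.449 -0.877
outer loop
vertex 1.547 3.423 -1.252
vertex 2.387 3.46 -1.434
vertex 1.874 2.891 -1.043
endloop
endfacet
facet normal -0.681 -0.136 0.720
outer loop
vertex 1.547 3.423 -1.252
vertex 1.874 2.891 -1.043
vertex 2.653 4.16 -0.066
endloop
endfacet
facet normal -0.171 -0.448 -0.877
outer loop
vertex 1.874 2.891 -1.043
vertex 2.387 3.46 -1.434
vertex 2.502 2.692 -1.064
endloop
endfacet
facet normal -0.145 -0.546 0.825
outer loop
vertex 1.874 2.891 -1.043
vertex 2.502 2.692 -1.064
vertex 2.653 4.16 -0.066
endloop
endfacet
facet normal -0.171 -0.448 -0.877
outer loop
vertex 2.502 2.692 -1.064
vertex 2.387 3.46 -1.434
vertex 3.062 2.944 -1.302
endloop
endfacet
facet normal 0.521 -0.516 0.680
outer loop
vertex 2.502 2.692 -1.064
vertex 3.062 2.944 -1.302
vertex 2.653 4.16 -0.066
endloop
endfacet
facet normal -0.171 -0.448 -0.877
outer loop
vertex 3.062 2.944 -1.302
vertex 2.387 3.46 -1.434
vertex 3.226 3.498 -1.617
endloop
endfacet
facet normal 0.927 -0.064 0.370
outer loop
vertex 3.062 2.944 -1.302
vertex 3.226 3.498 -1.617
vertex 2.653 4.16 -0.066
endloop
endfacet
facet normal -0.171 -0.449 -0.877
outer loop
vertex 3.226 3.498 -1.617
vertex 2.387 3.46 -1.434
vertex 2.899 4.029 -1.825
endloop
endfacet
facet normal 0.835 0.544 0.076
outer loop
vertex 3.226 3.498 -1.617
vertex 2.899 4.029 -1.825
vertex 2.653 4.16 -0.066
endloop
endfacet
facet normal 0.323 -0.738 -0.593
outer loop
vertex 4.098 -4.408 -0.079
vertex 3.395 -4.378 -0.5
vertex 4.09 -3.964 -0.636
endloop
endfacet
facet normal 0.598 0.631 0.494
outer loop
vertex 4.098 -4.408 -0.079
vertex 4.09 -3.964 -0.636
vertex 3.045 -3.582 0.14
endloop
endfacet
facet normal 0.323 -0.737 -0.593
outer loop
vertex 4.09 -3.964 -0.636
vertex 3.395 -4.378 -0.5
vertex 3.558 -3.832 -1.09
endloop
endfacet
facet normal 0.296 0.953 -0.070
outer loop
vertex 4.09 -3.964 -0.636
vertex 3.558 -3.832 -1.09
vertex 3.045 -3.582 0.14
endloop
endfacet
facet normal 0.324 -0.737 -0.593
outer loop
vertex 3.558 -3.832 -1.09
vertex 3.395 -4.378 -0.5
vertex 2.904 -4.111 -1.1
endloop
endfacet
facet normal -0.366 0.870 -0.330
outer loop
vertex 3.558 -3.832 -1.09
vertex 2.904 -4.111 -1.1
vertex 3.045 -3.582 0.14
endloop
endfacet
facet normal 0.325 -0.736 -0.593
outer loop
vertex 2.904 -4.111 -1.1
vertex 3.395 -4.378 -0.5
vertex 2.619 -4.592 -0.659
endloop
endfacet
facet normal -0.891 0.446 -0.089
outer loop
vertex 2.904 -4.111 -1.1
vertex 2.619 -4.592 -0.659
vertex 3.045 -3.582 0.14
endloop
endfacet
facet normal 0.325 -0.737 -0.593
outer loop
vertex 2.619 -4.592 -0.659
vertex 3.395 -4.378 -0.5
vertex 2.919 -4.911 -0.098
endloop
endfacet
facet normal -0.882 -0.001 0.471
outer loop
vertex 2.619 -4.592 -0.659
vertex 2.919 -4.911 -0.098
vertex 3.045 -3.582 0.14
endloop
endfacet
facet normal 0.324 -0.737 -0.593
outer loop
vertex 2.919 -4.911 -0.098
vertex 3.395 -4.378 -0.5
vertex 3.577 -4.829 0.16
endloop
endfacet
facet normal -0.347 -0.133 0.928
outer loop
vertex 2.919 -4.911 -0.098
vertex 3.577 -4.829 0.16
vertex 3.045 -3.582 0.14
endloop
endfacet
facet normal 0.324 -0.737 -0.593
outer loop
vertex 3.577 -4.829 0.16
vertex 3.395 -4.378 -0.5
vertex 4.098 -4.408 -0.079
endloop
endfacet
facet normal 0.311 0.148 0.939
outer loop
vertex 3.577 -4.829 0.16
vertex 4.098 -4.408 -0.079
vertex 3.045 -3.582 0.14
endloop
endfacet

endsolid


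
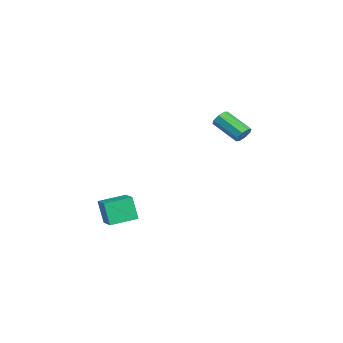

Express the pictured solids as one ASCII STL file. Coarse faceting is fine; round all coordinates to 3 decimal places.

solid 
facet normal 0.674 0.571 -0.470
outer loop
vertex 0.051 3.485 2.469
vertex -0.364 3.662 2.089
vertex -0.165 3.856 2.61
endloop
endfacet
facet normal 0.565 0.015 0.825
outer loop
vertex 0.051 3.485 2.469
vertex -0.165 3.856 2.61
vertex -1.181 2.442 3.331
endloop
endfacet
facet normal 0.563 0.016 0.826
outer loop
vertex -1.181 2.442 3.331
vertex -0.165 3.856 2.61
vertex -1.397 2.812 3.471
endloop
endfacet
facet normal -0.673 -0.571 0.470
outer loop
vertex -1.181 2.442 3.331
vertex -1.397 2.812 3.471
vertex -1.596 2.618 2.951
endloop
endfacet
facet normal 0.673 0.571 -0.470
outer loop
vertex -0.165 3.856 2.61
vertex -0.364 3.662 2.089
vertex -0.498 4.113 2.445
endloop
endfacet
facet normal 0.059 0.593 0.803
outer loop
vertex -0.165 3.856 2.61
vertex -0.498 4.113 2.445
vertex -1.397 2.812 3.471
endloop
endfacet
facet normal 0.059 0.593 0.803
outer loop
vertex -1.397 2.812 3.471
vertex -0.498 4.113 2.445
vertex -1.73 3.069 3.306
endloop
endfacet
facet normal -0.673 -0.570 0.470
outer loop
vertex -1.397 2.812 3.471
vertex -1.73 3.069 3.306
vertex -1.596 2.618 2.951
endloop
endfacet
facet normal 0.674 0.571 -0.469
outer loop
vertex -0.498 4.113 2.445
vertex -0.364 3.662 2.089
vertex -0.752 4.106 2.072
endloop
endfacet
facet normal -0.479 0.821 0.311
outer loop
vertex -0.498 4.113 2.445
vertex -0.752 4.106 2.072
vertex -1.73 3.069 3.306
endloop
endfacet
facet normal -0.479 0.821 0.311
outer loop
vertex -1.73 3.069 3.306
vertex -0.752 4.106 2.072
vertex -1.984 3.062 2.933
endloop
endfacet
facet normal -0.674 -0.570 0.470
outer loop
vertex -1.73 3.069 3.306
vertex -1.984 3.062 2.933
vertex -1.596 2.618 2.951
endloop
endfacet
facet normal 0.673 0.570 -0.471
outer loop
vertex -0.752 4.106 2.072
vertex -0.364 3.662 2.089
vertex -0.779 3.838 1.709
endloop
endfacet
facet normal -0.737 0.569 -0.365
outer loop
vertex -0.752 4.106 2.072
vertex -0.779 3.838 1.709
vertex -1.984 3.062 2.933
endloop
endfacet
facet normal -0.737 0.569 -0.365
outer loop
vertex -1.984 3.062 2.933
vertex -0.779 3.838 1.709
vertex -2.011 2.795 2.571
endloop
endfacet
facet normal -0.674 -0.570 0.470
outer loop
vertex -1.984 3.062 2.933
vertex -2.011 2.795 2.571
vertex -1.596 2.618 2.951
endloop
endfacet
facet normal 0.673 0.571 -0.470
outer loop
vertex -0.779 3.838 1.709
vertex -0.364 3.662 2.089
vertex -0.563 3.468 1.569
endloop
endfacet
facet normal -0.564 -0.017 -0.826
outer loop
vertex -0.779 3.838 1.709
vertex -0.563 3.468 1.569
vertex -2.011 2.795 2.571
endloop
endfacet
facet normal -0.564 -0.015 -0.825
outer loop
vertex -2.011 2.795 2.571
vertex -0.563 3.468 1.569
vertex -1.795 2.424 2.43
endloop
endfacet
facet normal -0.674 -0.571 0.470
outer loop
vertex -2.011 2.795 2.571
vertex -1.795 2.424 2.43
vertex -1.596 2.618 2.951
endloop
endfacet
facet normal 0.673 0.570 -0.470
outer loop
vertex -0.563 3.468 1.569
vertex -0.364 3.662 2.089
vertex -0.23 3.211 1.734
endloop
endfacet
facet normal -0.059 -0.593 -0.803
outer loop
vertex -0.563 3.468 1.569
vertex -0.23 3.211 1.734
vertex -1.795 2.424 2.43
endloop
endfacet
facet normal -0.059 -0.593 -0.803
outer loop
vertex -1.795 2.424 2.43
vertex -0.23 3.211 1.734
vertex -1.462 2.167 2.595
endloop
endfacet
facet normal -0.673 -0.571 0.470
outer loop
vertex -1.795 2.424 2.43
vertex -1.462 2.167 2.595
vertex -1.596 2.618 2.951
endloop
endfacet
facet normal 0.674 0.570 -0.470
outer loop
vertex -0.23 3.211 1.734
vertex -0.364 3.662 2.089
vertex 0.024 3.218 2.107
endloop
endfacet
facet normal 0.479 -0.821 -0.311
outer loop
vertex -0.23 3.211 1.734
vertex 0.024 3.218 2.107
vertex -1.462 2.167 2.595
endloop
endfacet
facet normal 0.479 -0.821 -0.311
outer loop
vertex -1.462 2.167 2.595
vertex 0.024 3.218 2.107
vertex -1.208 2.174 2.968
endloop
endfacet
facet normal -0.674 -0.571 0.469
outer loop
vertex -1.462 2.167 2.595
vertex -1.208 2.174 2.968
vertex -1.596 2.618 2.951
endloop
endfacet
facet normal 0.674 0.570 -0.470
outer loop
vertex 0.024 3.218 2.107
vertex -0.364 3.662 2.089
vertex 0.051 3.485 2.469
endloop
endfacet
facet normal 0.737 -0.569 0.365
outer loop
vertex 0.024 3.218 2.107
vertex 0.051 3.485 2.469
vertex -1.208 2.174 2.968
endloop
endfacet
facet normal 0.737 -0.569 0.365
outer loop
vertex -1.208 2.174 2.968
vertex 0.051 3.485 2.469
vertex -1.181 2.442 3.331
endloop
endfacet
facet normal -0.673 -0.570 0.471
outer loop
vertex -1.208 2.174 2.968
vertex -1.181 2.442 3.331
vertex -1.596 2.618 2.951
endloop
endfacet
facet normal -0.932 -0.139 -0.334
outer loop
vertex 2.59 -4.806 -0.611
vertex 2.301 -3.272 -0.444
vertex 3.048 -4.57 -1.987
endloop
endfacet
facet normal 0.183 -0.977 -0.107
outer loop
vertex 4.139 -4.408 -1.596
vertex 2.59 -4.806 -0.611
vertex 3.048 -4.57 -1.987
endloop
endfacet
facet normal -0.932 -0.139 -0.335
outer loop
vertex 3.048 -4.57 -1.987
vertex 2.301 -3.272 -0.444
vertex 2.76 -3.036 -1.82
endloop
endfacet
facet normal 0.312 0.160 -0.936
outer loop
vertex 2.76 -3.036 -1.82
vertex 4.139 -4.408 -1.596
vertex 3.048 -4.57 -1.987
endloop
endfacet
facet normal -0.312 -0.161 0.936
outer loop
vertex 2.59 -4.806 -0.611
vertex 3.392 -3.11 -0.053
vertex 2.301 -3.272 -0.444
endloop
endfacet
facet normal 0.183 -0.977 -0.106
outer loop
vertex 3.68 -4.644 -0.22
vertex 2.59 -4.806 -0.611
vertex 4.139 -4.408 -1.596
endloop
endfacet
facet normal -0.312 -0.161 0.936
outer loop
vertex 3.68 -4.644 -0.22
vertex 3.392 -3.11 -0.053
vertex 2.59 -4.806 -0.611
endloop
endfacet
facet normal -0.183 0.977 0.106
outer loop
vertex 2.301 -3.272 -0.444
vertex 3.392 -3.11 -0.053
vertex 2.76 -3.036 -1.82
endloop
endfacet
facet normal 0.312 0.161 -0.936
outer loop
vertex 3.85 -2.874 -1.429
vertex 4.139 -4.408 -1.596
vertex 2.76 -3.036 -1.82
endloop
endfacet
facet normal -0.183 0.977 0.107
outer loop
vertex 2.76 -3.036 -1.82
vertex 3.392 -3.11 -0.053
vertex 3.85 -2.874 -1.429
endloop
endfacet
facet normal 0.932 0.139 0.335
outer loop
vertex 3.85 -2.874 -1.429
vertex 3.68 -4.644 -0.22
vertex 4.139 -4.408 -1.596
endloop
endfacet
facet normal 0.932 0.139 0.334
outer loop
vertex 3.392 -3.11 -0.053
vertex 3.68 -4.644 -0.22
vertex 3.85 -2.874 -1.429
endloop
endfacet

endsolid


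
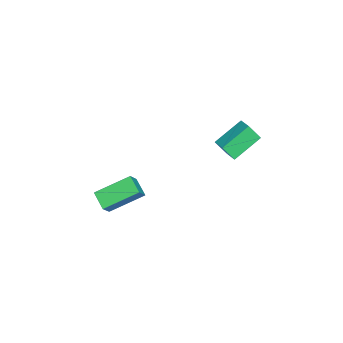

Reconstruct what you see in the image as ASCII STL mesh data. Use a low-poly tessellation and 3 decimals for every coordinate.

solid 
facet normal -0.604 0.654 0.455
outer loop
vertex -4.21 2.957 4.58
vertex -3.509 3.4 4.874
vertex -4.223 3.583 3.664
endloop
endfacet
facet normal -0.797 -0.504 -0.333
outer loop
vertex -3.111 2.38 2.826
vertex -4.21 2.957 4.58
vertex -4.223 3.583 3.664
endloop
endfacet
facet normal -0.604 0.654 0.455
outer loop
vertex -4.223 3.583 3.664
vertex -3.509 3.4 4.874
vertex -3.521 4.027 3.958
endloop
endfacet
facet normal -0.011 0.564 -0.825
outer loop
vertex -3.521 4.027 3.958
vertex -3.111 2.38 2.826
vertex -4.223 3.583 3.664
endloop
endfacet
facet normal 0.011 -0.565 0.825
outer loop
vertex -4.21 2.957 4.58
vertex -2.397 2.197 4.036
vertex -3.509 3.4 4.874
endloop
endfacet
facet normal -0.797 -0.503 -0.334
outer loop
vertex -3.099 1.753 3.742
vertex -4.21 2.957 4.58
vertex -3.111 2.38 2.826
endloop
endfacet
facet normal 0.011 -0.564 0.826
outer loop
vertex -3.099 1.753 3.742
vertex -2.397 2.197 4.036
vertex -4.21 2.957 4.58
endloop
endfacet
facet normal 0.797 0.504 0.334
outer loop
vertex -3.509 3.4 4.874
vertex -2.397 2.197 4.036
vertex -3.521 4.027 3.958
endloop
endfacet
facet normal -0.011 0.565 -0.825
outer loop
vertex -2.41 2.823 3.12
vertex -3.111 2.38 2.826
vertex -3.521 4.027 3.958
endloop
endfacet
facet normal 0.797 0.504 0.333
outer loop
vertex -3.521 4.027 3.958
vertex -2.397 2.197 4.036
vertex -2.41 2.823 3.12
endloop
endfacet
facet normal 0.604 -0.654 -0.455
outer loop
vertex -2.41 2.823 3.12
vertex -3.099 1.753 3.742
vertex -3.111 2.38 2.826
endloop
endfacet
facet normal 0.604 -0.654 -0.455
outer loop
vertex -2.397 2.197 4.036
vertex -3.099 1.753 3.742
vertex -2.41 2.823 3.12
endloop
endfacet
facet normal -0.567 0.163 -0.807
outer loop
vertex -4.379 -4.39 -3.159
vertex -5.143 -2.571 -2.254
vertex -3.538 -3.801 -3.631
endloop
endfacet
facet normal 0.352 -0.838 -0.418
outer loop
vertex -2.817 -4.009 -2.606
vertex -4.379 -4.39 -3.159
vertex -3.538 -3.801 -3.631
endloop
endfacet
facet normal -0.567 0.163 -0.807
outer loop
vertex -3.538 -3.801 -3.631
vertex -5.143 -2.571 -2.254
vertex -4.302 -1.983 -2.726
endloop
endfacet
facet normal 0.744 0.521 -0.418
outer loop
vertex -4.302 -1.983 -2.726
vertex -2.817 -4.009 -2.606
vertex -3.538 -3.801 -3.631
endloop
endfacet
facet normal -0.744 -0.521 0.418
outer loop
vertex -4.379 -4.39 -3.159
vertex -4.422 -2.779 -1.229
vertex -5.143 -2.571 -2.254
endloop
endfacet
facet normal 0.352 -0.838 -0.417
outer loop
vertex -3.658 -4.597 -2.134
vertex -4.379 -4.39 -3.159
vertex -2.817 -4.009 -2.606
endloop
endfacet
facet normal -0.744 -0.521 0.418
outer loop
vertex -3.658 -4.597 -2.134
vertex -4.422 -2.779 -1.229
vertex -4.379 -4.39 -3.159
endloop
endfacet
facet normal -0.352 0.838 0.417
outer loop
vertex -5.143 -2.571 -2.254
vertex -4.422 -2.779 -1.229
vertex -4.302 -1.983 -2.726
endloop
endfacet
facet normal 0.744 0.521 -0.418
outer loop
vertex -3.581 -2.19 -1.701
vertex -2.817 -4.009 -2.606
vertex -4.302 -1.983 -2.726
endloop
endfacet
facet normal -0.353 0.838 0.417
outer loop
vertex -4.302 -1.983 -2.726
vertex -4.422 -2.779 -1.229
vertex -3.581 -2.19 -1.701
endloop
endfacet
facet normal 0.567 -0.163 0.807
outer loop
vertex -3.581 -2.19 -1.701
vertex -3.658 -4.597 -2.134
vertex -2.817 -4.009 -2.606
endloop
endfacet
facet normal 0.567 -0.163 0.807
outer loop
vertex -4.422 -2.779 -1.229
vertex -3.658 -4.597 -2.134
vertex -3.581 -2.19 -1.701
endloop
endfacet

endsolid


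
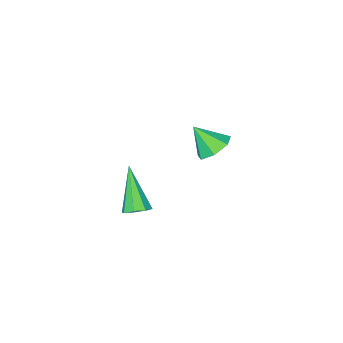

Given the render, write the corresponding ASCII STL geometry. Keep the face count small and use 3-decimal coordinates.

solid 
facet normal 0.266 0.545 -0.795
outer loop
vertex 3.955 0.775 -1.836
vertex 3.357 0.866 -1.974
vertex 3.777 1.164 -1.629
endloop
endfacet
facet normal 0.789 0.035 0.613
outer loop
vertex 3.955 0.775 -1.836
vertex 3.777 1.164 -1.629
vertex 2.783 -0.306 -0.266
endloop
endfacet
facet normal 0.267 0.544 -0.795
outer loop
vertex 3.777 1.164 -1.629
vertex 3.357 0.866 -1.974
vertex 3.353 1.378 -1.625
endloop
endfacet
facet normal 0.282 0.543 0.791
outer loop
vertex 3.777 1.164 -1.629
vertex 3.353 1.378 -1.625
vertex 2.783 -0.306 -0.266
endloop
endfacet
facet normal 0.268 0.544 -0.795
outer loop
vertex 3.353 1.378 -1.625
vertex 3.357 0.866 -1.974
vertex 2.932 1.292 -1.826
endloop
endfacet
facet normal -0.431 0.650 0.625
outer loop
vertex 3.353 1.378 -1.625
vertex 2.932 1.292 -1.826
vertex 2.783 -0.306 -0.266
endloop
endfacet
facet normal 0.267 0.543 -0.796
outer loop
vertex 2.932 1.292 -1.826
vertex 3.357 0.866 -1.974
vertex 2.76 0.956 -2.113
endloop
endfacet
facet normal -0.931 0.295 0.213
outer loop
vertex 2.932 1.292 -1.826
vertex 2.76 0.956 -2.113
vertex 2.783 -0.306 -0.266
endloop
endfacet
facet normal 0.267 0.545 -0.795
outer loop
vertex 2.76 0.956 -2.113
vertex 3.357 0.866 -1.974
vertex 2.938 0.567 -2.32
endloop
endfacet
facet normal -0.927 -0.315 -0.204
outer loop
vertex 2.76 0.956 -2.113
vertex 2.938 0.567 -2.32
vertex 2.783 -0.306 -0.266
endloop
endfacet
facet normal 0.267 0.545 -0.795
outer loop
vertex 2.938 0.567 -2.32
vertex 3.357 0.866 -1.974
vertex 3.361 0.354 -2.324
endloop
endfacet
facet normal -0.419 -0.824 -0.382
outer loop
vertex 2.938 0.567 -2.32
vertex 3.361 0.354 -2.324
vertex 2.783 -0.306 -0.266
endloop
endfacet
facet normal 0.268 0.545 -0.794
outer loop
vertex 3.361 0.354 -2.324
vertex 3.357 0.866 -1.974
vertex 3.782 0.44 -2.123
endloop
endfacet
facet normal 0.293 -0.931 -0.216
outer loop
vertex 3.361 0.354 -2.324
vertex 3.782 0.44 -2.123
vertex 2.783 -0.306 -0.266
endloop
endfacet
facet normal 0.266 0.544 -0.796
outer loop
vertex 3.782 0.44 -2.123
vertex 3.357 0.866 -1.974
vertex 3.955 0.775 -1.836
endloop
endfacet
facet normal 0.793 -0.577 0.195
outer loop
vertex 3.782 0.44 -2.123
vertex 3.955 0.775 -1.836
vertex 2.783 -0.306 -0.266
endloop
endfacet
facet normal -0.315 0.564 -0.763
outer loop
vertex -1.563 -1.086 -2.543
vertex -2.036 -0.596 -1.985
vertex -1.203 -0.482 -2.245
endloop
endfacet
facet normal 0.873 -0.480 -0.082
outer loop
vertex -1.563 -1.086 -2.543
vertex -1.203 -0.482 -2.245
vertex -1.584 -1.404 -0.895
endloop
endfacet
facet normal -0.315 0.565 -0.763
outer loop
vertex -1.203 -0.482 -2.245
vertex -2.036 -0.596 -1.985
vertex -1.47 0.036 -1.751
endloop
endfacet
facet normal 0.925 0.138 0.355
outer loop
vertex -1.203 -0.482 -2.245
vertex -1.47 0.036 -1.751
vertex -1.584 -1.404 -0.895
endloop
endfacet
facet normal -0.315 0.564 -0.763
outer loop
vertex -1.47 0.036 -1.751
vertex -2.036 -0.596 -1.985
vertex -2.163 0.078 -1.434
endloop
endfacet
facet normal 0.394 0.446 0.803
outer loop
vertex -1.47 0.036 -1.751
vertex -2.163 0.078 -1.434
vertex -1.584 -1.404 -0.895
endloop
endfacet
facet normal -0.316 0.564 -0.763
outer loop
vertex -2.163 0.078 -1.434
vertex -2.036 -0.596 -1.985
vertex -2.76 -0.388 -1.531
endloop
endfacet
facet normal -0.316 0.213 0.925
outer loop
vertex -2.163 0.078 -1.434
vertex -2.76 -0.388 -1.531
vertex -1.584 -1.404 -0.895
endloop
endfacet
facet normal -0.315 0.565 -0.762
outer loop
vertex -2.76 -0.388 -1.531
vertex -2.036 -0.596 -1.985
vertex -2.812 -1.01 -1.971
endloop
endfacet
facet normal -0.675 -0.388 0.628
outer loop
vertex -2.76 -0.388 -1.531
vertex -2.812 -1.01 -1.971
vertex -1.584 -1.404 -0.895
endloop
endfacet
facet normal -0.315 0.564 -0.763
outer loop
vertex -2.812 -1.01 -1.971
vertex -2.036 -0.596 -1.985
vertex -2.279 -1.321 -2.421
endloop
endfacet
facet normal -0.410 -0.902 0.138
outer loop
vertex -2.812 -1.01 -1.971
vertex -2.279 -1.321 -2.421
vertex -1.584 -1.404 -0.895
endloop
endfacet
facet normal -0.315 0.564 -0.763
outer loop
vertex -2.279 -1.321 -2.421
vertex -2.036 -0.596 -1.985
vertex -1.563 -1.086 -2.543
endloop
endfacet
facet normal 0.279 -0.943 -0.178
outer loop
vertex -2.279 -1.321 -2.421
vertex -1.563 -1.086 -2.543
vertex -1.584 -1.404 -0.895
endloop
endfacet

endsolid


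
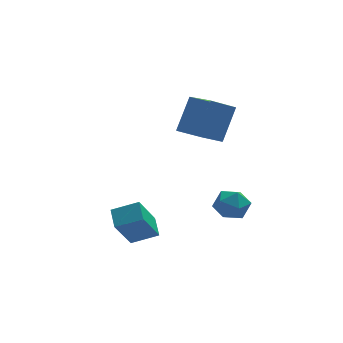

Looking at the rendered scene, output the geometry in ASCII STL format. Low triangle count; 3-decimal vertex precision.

solid 
facet normal -0.401 -0.410 0.819
outer loop
vertex -2.199 -2.408 -2.875
vertex -2.239 -1.409 -2.394
vertex -3.444 -2.212 -3.386
endloop
endfacet
facet normal 0.036 -0.901 -0.433
outer loop
vertex -2.621 -1.371 -5.066
vertex -2.199 -2.408 -2.875
vertex -3.444 -2.212 -3.386
endloop
endfacet
facet normal -0.402 -0.409 0.819
outer loop
vertex -3.444 -2.212 -3.386
vertex -2.239 -1.409 -2.394
vertex -3.483 -1.212 -2.906
endloop
endfacet
facet normal -0.915 0.145 -0.376
outer loop
vertex -3.483 -1.212 -2.906
vertex -2.621 -1.371 -5.066
vertex -3.444 -2.212 -3.386
endloop
endfacet
facet normal 0.915 -0.144 0.376
outer loop
vertex -2.199 -2.408 -2.875
vertex -1.416 -0.568 -4.074
vertex -2.239 -1.409 -2.394
endloop
endfacet
facet normal 0.036 -0.901 -0.433
outer loop
vertex -1.377 -1.568 -4.554
vertex -2.199 -2.408 -2.875
vertex -2.621 -1.371 -5.066
endloop
endfacet
facet normal 0.915 -0.145 0.376
outer loop
vertex -1.377 -1.568 -4.554
vertex -1.416 -0.568 -4.074
vertex -2.199 -2.408 -2.875
endloop
endfacet
facet normal -0.036 0.901 0.433
outer loop
vertex -2.239 -1.409 -2.394
vertex -1.416 -0.568 -4.074
vertex -3.483 -1.212 -2.906
endloop
endfacet
facet normal -0.915 0.144 -0.376
outer loop
vertex -2.661 -0.372 -4.585
vertex -2.621 -1.371 -5.066
vertex -3.483 -1.212 -2.906
endloop
endfacet
facet normal -0.036 0.901 0.433
outer loop
vertex -3.483 -1.212 -2.906
vertex -1.416 -0.568 -4.074
vertex -2.661 -0.372 -4.585
endloop
endfacet
facet normal 0.402 0.410 -0.819
outer loop
vertex -2.661 -0.372 -4.585
vertex -1.377 -1.568 -4.554
vertex -2.621 -1.371 -5.066
endloop
endfacet
facet normal 0.401 0.409 -0.820
outer loop
vertex -1.416 -0.568 -4.074
vertex -1.377 -1.568 -4.554
vertex -2.661 -0.372 -4.585
endloop
endfacet
facet normal -0.662 0.743 0.098
outer loop
vertex 1.818 -0.24 -3.425
vertex 1.129 -0.867 -3.331
vertex 1.587 -0.558 -2.576
endloop
endfacet
facet normal -0.023 0.938 0.345
outer loop
vertex 1.818 -0.24 -3.425
vertex 1.587 -0.558 -2.576
vertex 2.488 -0.451 -2.807
endloop
endfacet
facet normal 0.449 0.874 -0.188
outer loop
vertex 1.818 -0.24 -3.425
vertex 2.488 -0.451 -2.807
vertex 2.587 -0.695 -3.705
endloop
endfacet
facet normal 0.100 0.638 -0.763
outer loop
vertex 1.818 -0.24 -3.425
vertex 2.587 -0.695 -3.705
vertex 1.747 -0.951 -4.029
endloop
endfacet
facet normal -0.587 0.557 -0.587
outer loop
vertex 1.818 -0.24 -3.425
vertex 1.747 -0.951 -4.029
vertex 1.129 -0.867 -3.331
endloop
endfacet
facet normal 0.164 0.481 0.861
outer loop
vertex 2.488 -0.451 -2.807
vertex 1.587 -0.558 -2.576
vertex 2.213 -1.209 -2.331
endloop
endfacet
facet normal -0.872 0.166 0.461
outer loop
vertex 1.587 -0.558 -2.576
vertex 1.129 -0.867 -3.331
vertex 1.373 -1.465 -2.655
endloop
endfacet
facet normal -0.750 -0.135 -0.648
outer loop
vertex 1.129 -0.867 -3.331
vertex 1.747 -0.951 -4.029
vertex 1.472 -1.709 -3.553
endloop
endfacet
facet normal 0.361 -0.004 -0.933
outer loop
vertex 1.747 -0.951 -4.029
vertex 2.587 -0.695 -3.705
vertex 2.373 -1.602 -3.784
endloop
endfacet
facet normal 0.926 0.377 -0.000
outer loop
vertex 2.587 -0.695 -3.705
vertex 2.488 -0.451 -2.807
vertex 2.831 -1.293 -3.029
endloop
endfacet
facet normal -0.100 -0.638 0.763
outer loop
vertex 2.142 -1.92 -2.935
vertex 2.213 -1.209 -2.331
vertex 1.373 -1.465 -2.655
endloop
endfacet
facet normal -0.449 -0.874 0.188
outer loop
vertex 2.142 -1.92 -2.935
vertex 1.373 -1.465 -2.655
vertex 1.472 -1.709 -3.553
endloop
endfacet
facet normal 0.023 -0.938 -0.345
outer loop
vertex 2.142 -1.92 -2.935
vertex 1.472 -1.709 -3.553
vertex 2.373 -1.602 -3.784
endloop
endfacet
facet normal 0.662 -0.743 -0.098
outer loop
vertex 2.142 -1.92 -2.935
vertex 2.373 -1.602 -3.784
vertex 2.831 -1.293 -3.029
endloop
endfacet
facet normal 0.587 -0.557 0.587
outer loop
vertex 2.142 -1.92 -2.935
vertex 2.831 -1.293 -3.029
vertex 2.213 -1.209 -2.331
endloop
endfacet
facet normal -0.361 0.004 0.933
outer loop
vertex 1.373 -1.465 -2.655
vertex 2.213 -1.209 -2.331
vertex 1.587 -0.558 -2.576
endloop
endfacet
facet normal -0.926 -0.377 0.000
outer loop
vertex 1.472 -1.709 -3.553
vertex 1.373 -1.465 -2.655
vertex 1.129 -0.867 -3.331
endloop
endfacet
facet normal -0.164 -0.481 -0.861
outer loop
vertex 2.373 -1.602 -3.784
vertex 1.472 -1.709 -3.553
vertex 1.747 -0.951 -4.029
endloop
endfacet
facet normal 0.872 -0.166 -0.461
outer loop
vertex 2.831 -1.293 -3.029
vertex 2.373 -1.602 -3.784
vertex 2.587 -0.695 -3.705
endloop
endfacet
facet normal 0.750 0.135 0.648
outer loop
vertex 2.213 -1.209 -2.331
vertex 2.831 -1.293 -3.029
vertex 2.488 -0.451 -2.807
endloop
endfacet
facet normal -0.373 -0.432 -0.821
outer loop
vertex 1.789 0.298 0.132
vertex 0.582 0.091 0.789
vertex 1.14 2.068 -0.504
endloop
endfacet
facet normal 0.869 0.149 -0.472
outer loop
vertex 1.898 2.949 1.171
vertex 1.789 0.298 0.132
vertex 1.14 2.068 -0.504
endloop
endfacet
facet normal -0.372 -0.432 -0.822
outer loop
vertex 1.14 2.068 -0.504
vertex 0.582 0.091 0.789
vertex -0.068 1.86 0.152
endloop
endfacet
facet normal -0.327 0.889 -0.320
outer loop
vertex -0.068 1.86 0.152
vertex 1.898 2.949 1.171
vertex 1.14 2.068 -0.504
endloop
endfacet
facet normal 0.327 -0.889 0.320
outer loop
vertex 1.789 0.298 0.132
vertex 1.34 0.972 2.464
vertex 0.582 0.091 0.789
endloop
endfacet
facet normal 0.869 0.149 -0.472
outer loop
vertex 2.548 1.18 1.808
vertex 1.789 0.298 0.132
vertex 1.898 2.949 1.171
endloop
endfacet
facet normal 0.327 -0.889 0.320
outer loop
vertex 2.548 1.18 1.808
vertex 1.34 0.972 2.464
vertex 1.789 0.298 0.132
endloop
endfacet
facet normal -0.869 -0.149 0.472
outer loop
vertex 0.582 0.091 0.789
vertex 1.34 0.972 2.464
vertex -0.068 1.86 0.152
endloop
endfacet
facet normal -0.327 0.889 -0.320
outer loop
vertex 0.691 2.742 1.828
vertex 1.898 2.949 1.171
vertex -0.068 1.86 0.152
endloop
endfacet
facet normal -0.869 -0.149 0.472
outer loop
vertex -0.068 1.86 0.152
vertex 1.34 0.972 2.464
vertex 0.691 2.742 1.828
endloop
endfacet
facet normal 0.373 0.433 0.821
outer loop
vertex 0.691 2.742 1.828
vertex 2.548 1.18 1.808
vertex 1.898 2.949 1.171
endloop
endfacet
facet normal 0.372 0.432 0.822
outer loop
vertex 1.34 0.972 2.464
vertex 2.548 1.18 1.808
vertex 0.691 2.742 1.828
endloop
endfacet

endsolid


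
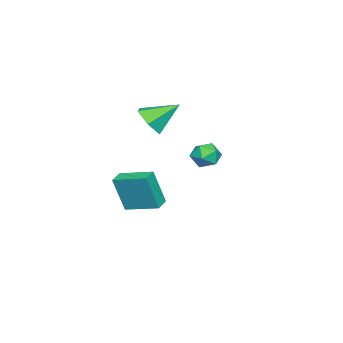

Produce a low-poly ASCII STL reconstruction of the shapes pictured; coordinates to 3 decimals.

solid 
facet normal -0.992 0.008 0.127
outer loop
vertex 0.001 -2.789 -1.337
vertex 0.08 -0.905 -0.842
vertex -0.263 -2.229 -3.427
endloop
endfacet
facet normal -0.039 -0.966 -0.254
outer loop
vertex 0.6 -2.235 -3.538
vertex 0.001 -2.789 -1.337
vertex -0.263 -2.229 -3.427
endloop
endfacet
facet normal -0.992 0.008 0.127
outer loop
vertex -0.263 -2.229 -3.427
vertex 0.08 -0.905 -0.842
vertex -0.184 -0.344 -2.932
endloop
endfacet
facet normal -0.122 0.257 -0.959
outer loop
vertex -0.184 -0.344 -2.932
vertex 0.6 -2.235 -3.538
vertex -0.263 -2.229 -3.427
endloop
endfacet
facet normal 0.122 -0.257 0.959
outer loop
vertex 0.001 -2.789 -1.337
vertex 0.943 -0.911 -0.953
vertex 0.08 -0.905 -0.842
endloop
endfacet
facet normal -0.041 -0.966 -0.254
outer loop
vertex 0.864 -2.796 -1.448
vertex 0.001 -2.789 -1.337
vertex 0.6 -2.235 -3.538
endloop
endfacet
facet normal 0.121 -0.257 0.959
outer loop
vertex 0.864 -2.796 -1.448
vertex 0.943 -0.911 -0.953
vertex 0.001 -2.789 -1.337
endloop
endfacet
facet normal 0.039 0.966 0.254
outer loop
vertex 0.08 -0.905 -0.842
vertex 0.943 -0.911 -0.953
vertex -0.184 -0.344 -2.932
endloop
endfacet
facet normal -0.121 0.257 -0.959
outer loop
vertex 0.679 -0.351 -3.043
vertex 0.6 -2.235 -3.538
vertex -0.184 -0.344 -2.932
endloop
endfacet
facet normal 0.040 0.966 0.254
outer loop
vertex -0.184 -0.344 -2.932
vertex 0.943 -0.911 -0.953
vertex 0.679 -0.351 -3.043
endloop
endfacet
facet normal 0.992 -0.008 -0.127
outer loop
vertex 0.679 -0.351 -3.043
vertex 0.864 -2.796 -1.448
vertex 0.6 -2.235 -3.538
endloop
endfacet
facet normal 0.992 -0.008 -0.127
outer loop
vertex 0.943 -0.911 -0.953
vertex 0.864 -2.796 -1.448
vertex 0.679 -0.351 -3.043
endloop
endfacet
facet normal -0.261 -0.374 0.890
outer loop
vertex 3.312 3.525 3.212
vertex 3.476 2.768 2.942
vertex 4.065 3.212 3.301
endloop
endfacet
facet normal 0.005 0.284 0.959
outer loop
vertex 3.312 3.525 3.212
vertex 4.065 3.212 3.301
vertex 3.971 3.993 3.07
endloop
endfacet
facet normal -0.394 0.726 0.563
outer loop
vertex 3.312 3.525 3.212
vertex 3.971 3.993 3.07
vertex 3.324 4.032 2.567
endloop
endfacet
facet normal -0.906 0.340 0.251
outer loop
vertex 3.312 3.525 3.212
vertex 3.324 4.032 2.567
vertex 3.018 3.275 2.488
endloop
endfacet
facet normal -0.825 -0.340 0.452
outer loop
vertex 3.312 3.525 3.212
vertex 3.018 3.275 2.488
vertex 3.476 2.768 2.942
endloop
endfacet
facet normal 0.666 0.284 0.690
outer loop
vertex 3.971 3.993 3.07
vertex 4.065 3.212 3.301
vertex 4.542 3.525 2.712
endloop
endfacet
facet normal 0.235 -0.781 0.579
outer loop
vertex 4.065 3.212 3.301
vertex 3.476 2.768 2.942
vertex 4.236 2.768 2.633
endloop
endfacet
facet normal -0.676 -0.726 -0.129
outer loop
vertex 3.476 2.768 2.942
vertex 3.018 3.275 2.488
vertex 3.589 2.807 2.13
endloop
endfacet
facet normal -0.808 0.374 -0.455
outer loop
vertex 3.018 3.275 2.488
vertex 3.324 4.032 2.567
vertex 3.495 3.588 1.899
endloop
endfacet
facet normal 0.021 0.998 0.051
outer loop
vertex 3.324 4.032 2.567
vertex 3.971 3.993 3.07
vertex 4.084 4.032 2.258
endloop
endfacet
facet normal 0.906 -0.340 -0.251
outer loop
vertex 4.248 3.275 1.988
vertex 4.542 3.525 2.712
vertex 4.236 2.768 2.633
endloop
endfacet
facet normal 0.394 -0.726 -0.563
outer loop
vertex 4.248 3.275 1.988
vertex 4.236 2.768 2.633
vertex 3.589 2.807 2.13
endloop
endfacet
facet normal -0.005 -0.284 -0.959
outer loop
vertex 4.248 3.275 1.988
vertex 3.589 2.807 2.13
vertex 3.495 3.588 1.899
endloop
endfacet
facet normal 0.261 0.374 -0.890
outer loop
vertex 4.248 3.275 1.988
vertex 3.495 3.588 1.899
vertex 4.084 4.032 2.258
endloop
endfacet
facet normal 0.825 0.340 -0.452
outer loop
vertex 4.248 3.275 1.988
vertex 4.084 4.032 2.258
vertex 4.542 3.525 2.712
endloop
endfacet
facet normal 0.808 -0.374 0.455
outer loop
vertex 4.236 2.768 2.633
vertex 4.542 3.525 2.712
vertex 4.065 3.212 3.301
endloop
endfacet
facet normal -0.021 -0.998 -0.051
outer loop
vertex 3.589 2.807 2.13
vertex 4.236 2.768 2.633
vertex 3.476 2.768 2.942
endloop
endfacet
facet normal -0.666 -0.284 -0.690
outer loop
vertex 3.495 3.588 1.899
vertex 3.589 2.807 2.13
vertex 3.018 3.275 2.488
endloop
endfacet
facet normal -0.235 0.781 -0.579
outer loop
vertex 4.084 4.032 2.258
vertex 3.495 3.588 1.899
vertex 3.324 4.032 2.567
endloop
endfacet
facet normal 0.676 0.726 0.129
outer loop
vertex 4.542 3.525 2.712
vertex 4.084 4.032 2.258
vertex 3.971 3.993 3.07
endloop
endfacet
facet normal 0.382 -0.712 -0.589
outer loop
vertex -1.708 -1.979 1.587
vertex -2.714 -2.33 1.358
vertex -2.249 -1.566 0.736
endloop
endfacet
facet normal 0.529 0.845 0.074
outer loop
vertex -1.708 -1.979 1.587
vertex -2.249 -1.566 0.736
vertex -3.446 -0.97 2.482
endloop
endfacet
facet normal 0.383 -0.712 -0.588
outer loop
vertex -2.249 -1.566 0.736
vertex -2.714 -2.33 1.358
vertex -3.255 -1.917 0.506
endloop
endfacet
facet normal -0.205 0.875 -0.439
outer loop
vertex -2.249 -1.566 0.736
vertex -3.255 -1.917 0.506
vertex -3.446 -0.97 2.482
endloop
endfacet
facet normal 0.383 -0.712 -0.588
outer loop
vertex -3.255 -1.917 0.506
vertex -2.714 -2.33 1.358
vertex -3.72 -2.682 1.129
endloop
endfacet
facet normal -0.904 0.344 -0.252
outer loop
vertex -3.255 -1.917 0.506
vertex -3.72 -2.682 1.129
vertex -3.446 -0.97 2.482
endloop
endfacet
facet normal 0.383 -0.712 -0.588
outer loop
vertex -3.72 -2.682 1.129
vertex -2.714 -2.33 1.358
vertex -3.18 -3.094 1.98
endloop
endfacet
facet normal -0.868 -0.214 0.447
outer loop
vertex -3.72 -2.682 1.129
vertex -3.18 -3.094 1.98
vertex -3.446 -0.97 2.482
endloop
endfacet
facet normal 0.383 -0.712 -0.588
outer loop
vertex -3.18 -3.094 1.98
vertex -2.714 -2.33 1.358
vertex -2.174 -2.743 2.21
endloop
endfacet
facet normal -0.135 -0.244 0.960
outer loop
vertex -3.18 -3.094 1.98
vertex -2.174 -2.743 2.21
vertex -3.446 -0.97 2.482
endloop
endfacet
facet normal 0.383 -0.713 -0.588
outer loop
vertex -2.174 -2.743 2.21
vertex -2.714 -2.33 1.358
vertex -1.708 -1.979 1.587
endloop
endfacet
facet normal 0.565 0.287 0.774
outer loop
vertex -2.174 -2.743 2.21
vertex -1.708 -1.979 1.587
vertex -3.446 -0.97 2.482
endloop
endfacet

endsolid
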